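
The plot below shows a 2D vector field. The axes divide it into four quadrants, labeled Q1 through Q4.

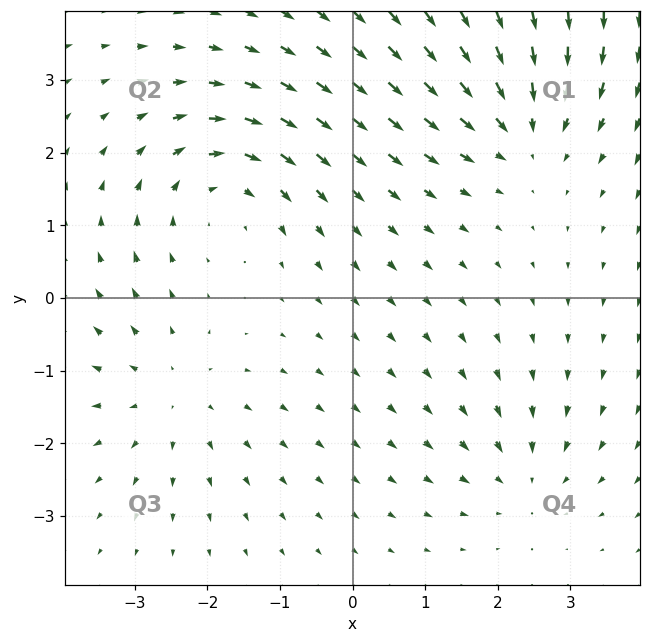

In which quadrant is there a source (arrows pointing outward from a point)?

The source sits at approximately (-2.5, -1.3), which lies in quadrant Q3. The divergence there is about +3, positive as expected for a source.

Q3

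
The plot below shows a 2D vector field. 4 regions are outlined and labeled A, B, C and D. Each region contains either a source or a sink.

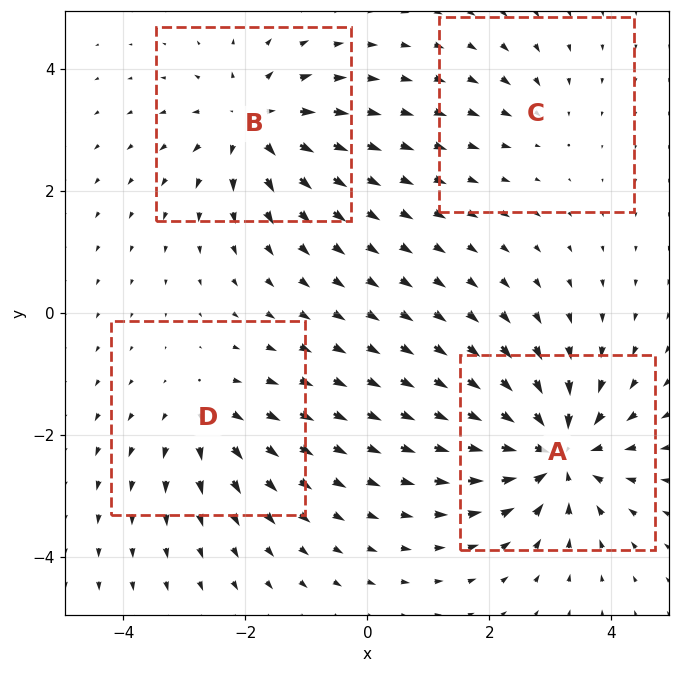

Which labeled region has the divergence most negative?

Divergence at each region's feature centre — A: about -8, B: about +6, C: about -2, D: about +4. Region A is most negative.

A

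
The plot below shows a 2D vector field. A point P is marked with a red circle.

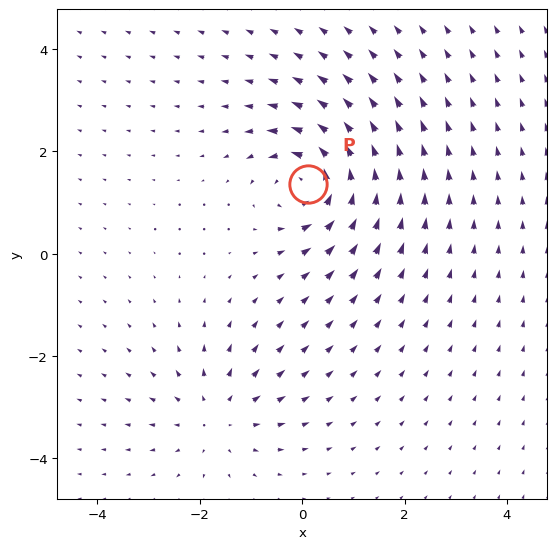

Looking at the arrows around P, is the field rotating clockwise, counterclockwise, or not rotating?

counterclockwise

Near P at (0.1, 1.4) the arrows circulate counterclockwise. The curl (z-component) there is about +6; positive curl means counterclockwise rotation.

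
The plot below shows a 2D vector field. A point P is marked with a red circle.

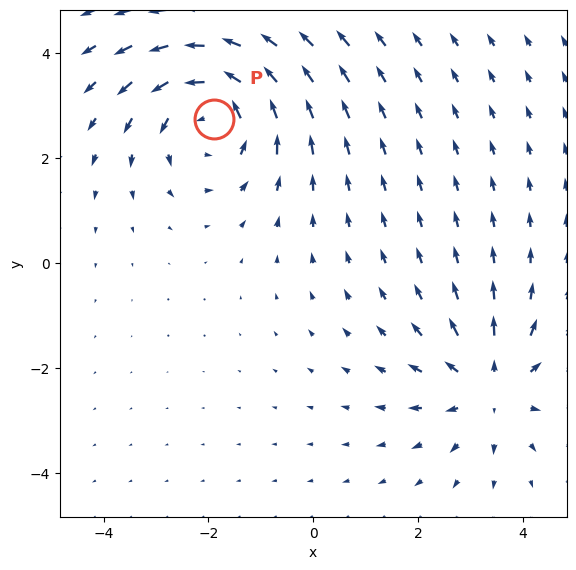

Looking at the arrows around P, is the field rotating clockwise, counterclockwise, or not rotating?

counterclockwise

Near P at (-1.9, 2.8) the arrows circulate counterclockwise. The curl (z-component) there is about +4; positive curl means counterclockwise rotation.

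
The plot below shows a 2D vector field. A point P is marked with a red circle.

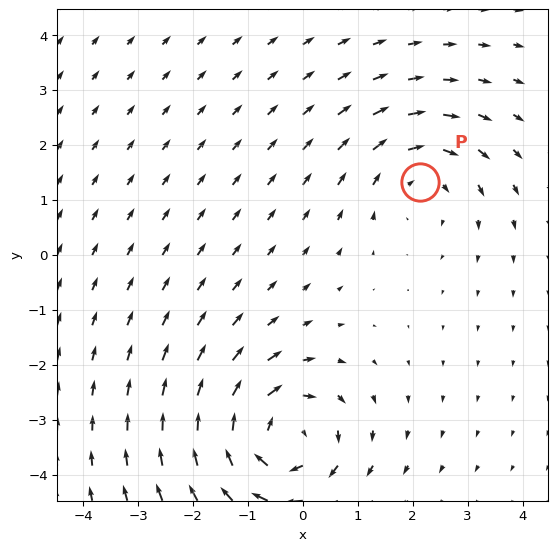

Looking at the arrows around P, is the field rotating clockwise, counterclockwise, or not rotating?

Near P at (2.1, 1.3) the arrows circulate clockwise. The curl (z-component) there is about -3; negative curl means clockwise rotation.

clockwise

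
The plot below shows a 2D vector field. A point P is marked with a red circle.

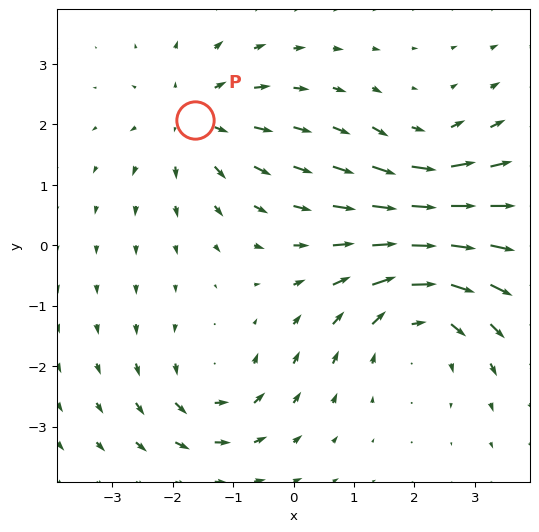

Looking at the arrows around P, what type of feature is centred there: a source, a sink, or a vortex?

source

At P (-1.6, 2.1) the arrows spread outward. Divergence about +3, curl ≈0 — positive divergence with near-zero curl is a source.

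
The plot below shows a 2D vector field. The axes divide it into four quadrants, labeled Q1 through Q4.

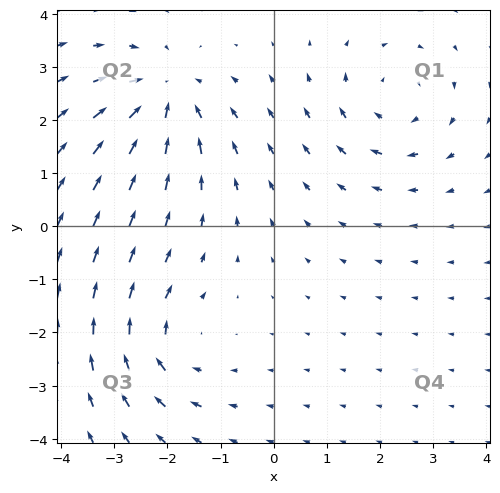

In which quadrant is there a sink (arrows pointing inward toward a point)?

The sink sits at approximately (-2.0, 2.4), which lies in quadrant Q2. The divergence there is about -4, negative as expected for a sink.

Q2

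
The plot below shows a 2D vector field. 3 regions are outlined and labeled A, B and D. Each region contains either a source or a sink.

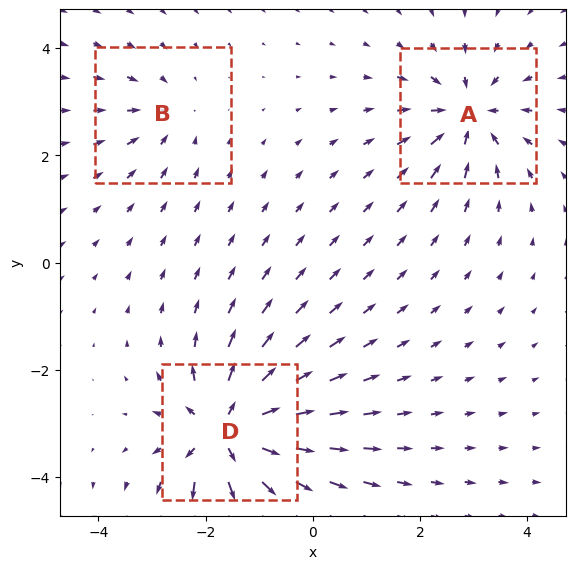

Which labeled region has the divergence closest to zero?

B

Divergence at each region's feature centre — A: about -4, B: about -2, D: about +6. Region B is closest to zero.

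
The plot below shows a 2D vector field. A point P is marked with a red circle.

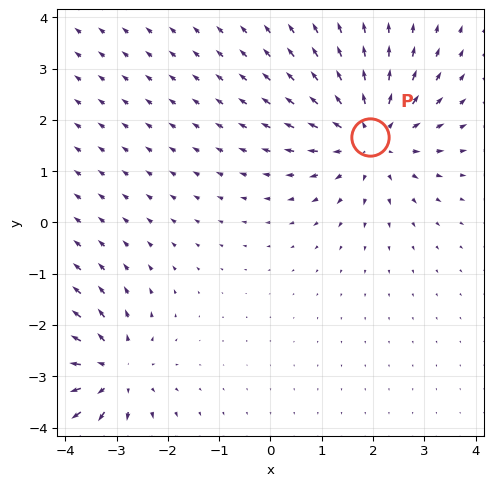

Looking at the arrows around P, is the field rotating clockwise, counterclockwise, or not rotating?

Near P at (1.9, 1.7) the arrows show no circulation. The curl there is ≈0.

not rotating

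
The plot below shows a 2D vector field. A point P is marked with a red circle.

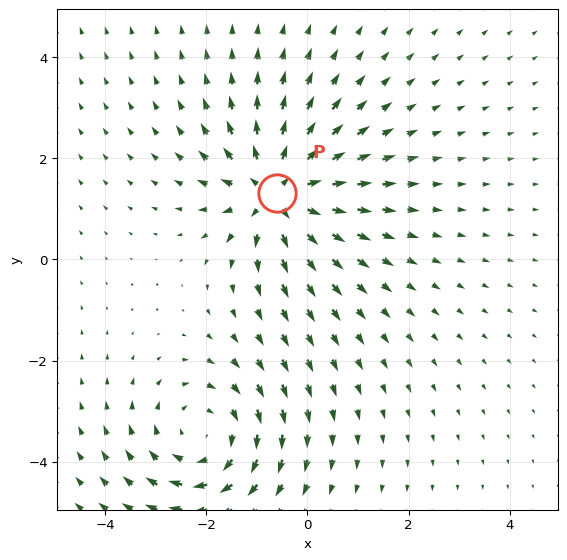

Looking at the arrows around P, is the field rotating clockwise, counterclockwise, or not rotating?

not rotating

Near P at (-0.6, 1.3) the arrows show no circulation. The curl there is ≈0.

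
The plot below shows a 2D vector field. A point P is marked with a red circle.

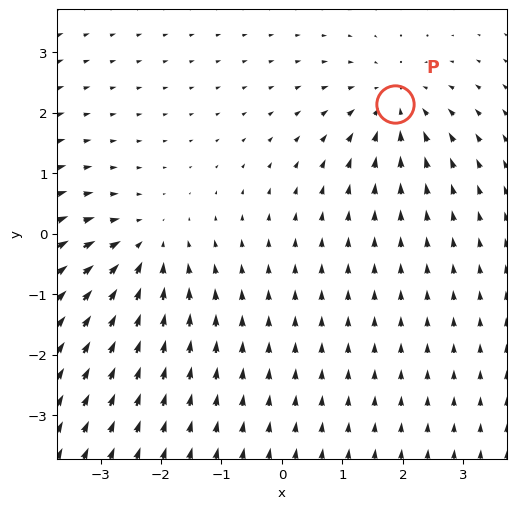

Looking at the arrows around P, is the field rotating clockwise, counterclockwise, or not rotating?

not rotating

Near P at (1.9, 2.1) the arrows show no circulation. The curl there is ≈0.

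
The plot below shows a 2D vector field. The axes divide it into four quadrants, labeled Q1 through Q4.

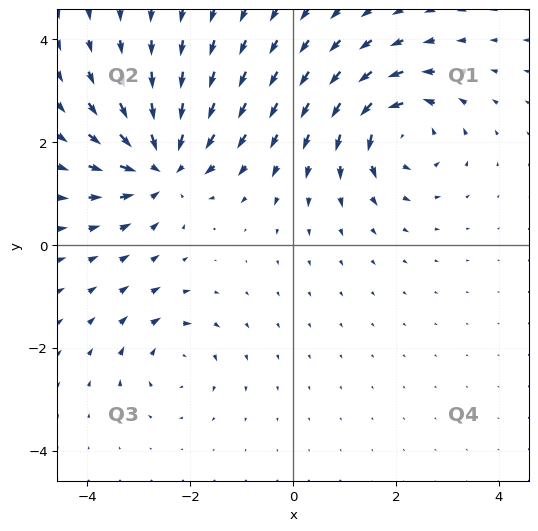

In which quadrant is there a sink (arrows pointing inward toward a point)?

Q2

The sink sits at approximately (-2.5, 1.6), which lies in quadrant Q2. The divergence there is about -6, negative as expected for a sink.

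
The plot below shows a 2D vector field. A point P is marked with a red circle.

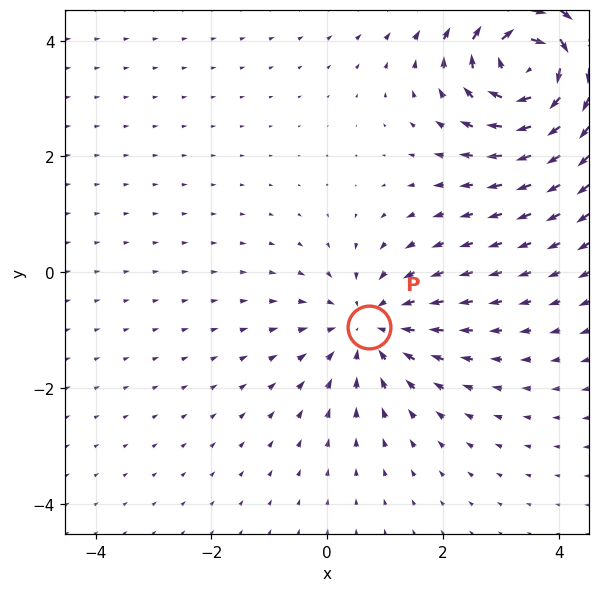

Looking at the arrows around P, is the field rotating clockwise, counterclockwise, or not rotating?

Near P at (0.7, -0.9) the arrows show no circulation. The curl there is ≈0.

not rotating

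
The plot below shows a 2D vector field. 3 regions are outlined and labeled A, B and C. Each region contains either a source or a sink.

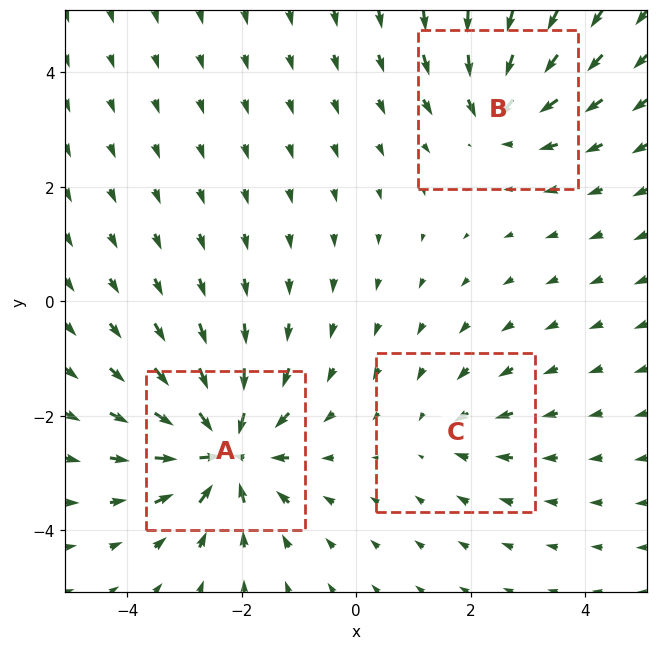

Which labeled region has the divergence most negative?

A

Divergence at each region's feature centre — A: about -7, B: about -4, C: about -2. Region A is most negative.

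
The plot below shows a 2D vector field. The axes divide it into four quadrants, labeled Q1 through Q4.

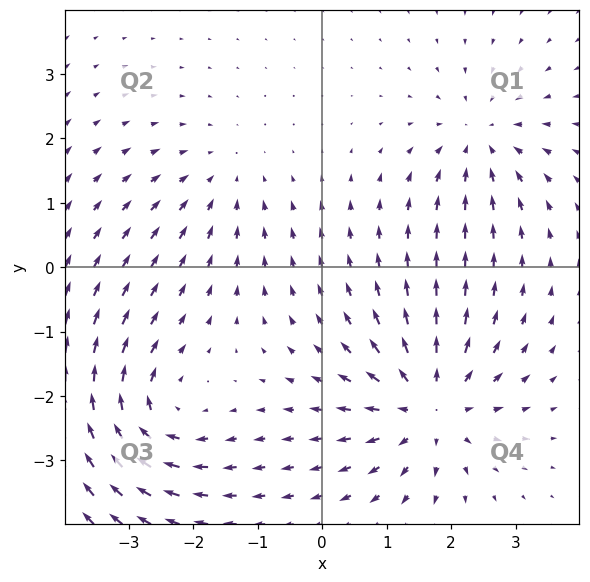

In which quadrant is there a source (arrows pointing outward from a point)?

The source sits at approximately (1.7, -2.2), which lies in quadrant Q4. The divergence there is about +5, positive as expected for a source.

Q4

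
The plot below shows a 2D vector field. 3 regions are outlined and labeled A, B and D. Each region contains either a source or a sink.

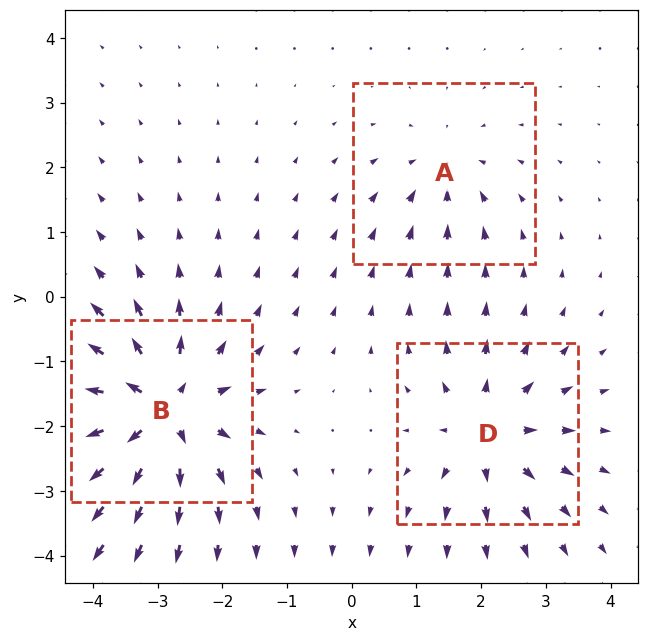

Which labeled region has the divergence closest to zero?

A

Divergence at each region's feature centre — A: about -2, B: about +6, D: about +4. Region A is closest to zero.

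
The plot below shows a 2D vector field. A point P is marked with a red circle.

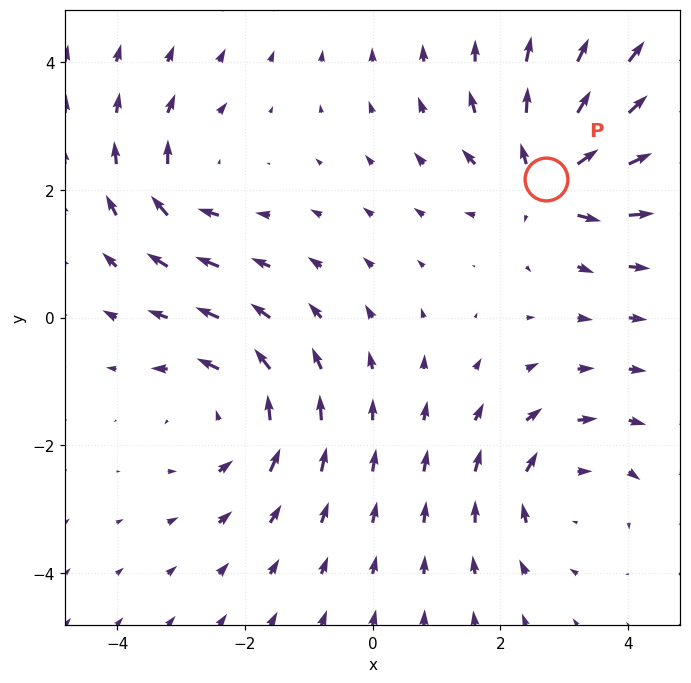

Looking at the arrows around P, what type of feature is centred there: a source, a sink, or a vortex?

source

At P (2.7, 2.2) the arrows spread outward. Divergence about +6, curl ≈0 — positive divergence with near-zero curl is a source.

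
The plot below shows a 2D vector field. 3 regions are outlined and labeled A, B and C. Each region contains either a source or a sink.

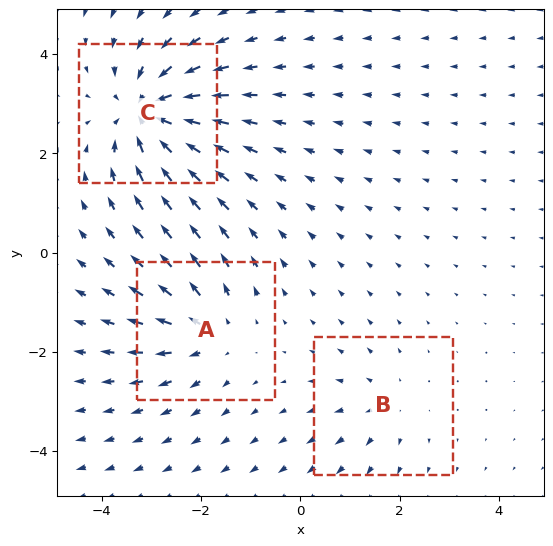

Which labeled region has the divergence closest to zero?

Divergence at each region's feature centre — A: about +4, B: about +2, C: about -6. Region B is closest to zero.

B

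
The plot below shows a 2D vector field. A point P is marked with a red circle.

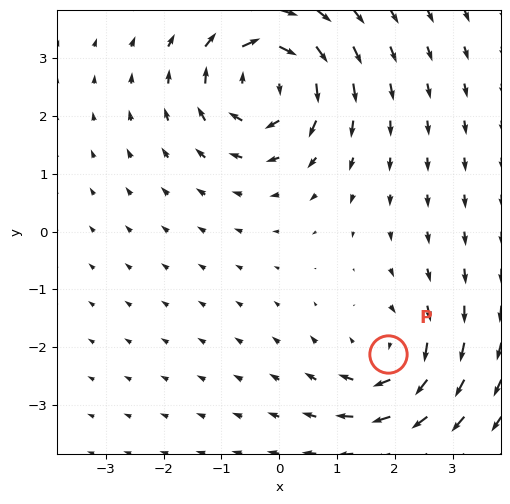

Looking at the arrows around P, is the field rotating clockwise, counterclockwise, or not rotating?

clockwise

Near P at (1.9, -2.1) the arrows circulate clockwise. The curl (z-component) there is about -4; negative curl means clockwise rotation.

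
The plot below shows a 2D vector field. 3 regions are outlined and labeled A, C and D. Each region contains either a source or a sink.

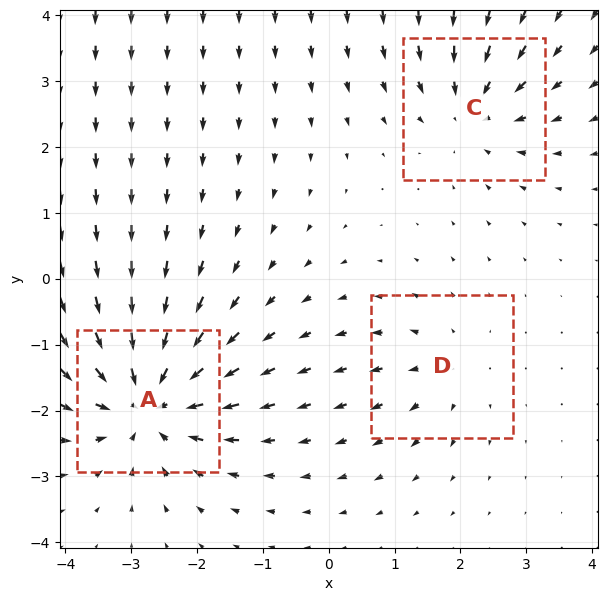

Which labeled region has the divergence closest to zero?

Divergence at each region's feature centre — A: about -6, C: about -3, D: about +2. Region D is closest to zero.

D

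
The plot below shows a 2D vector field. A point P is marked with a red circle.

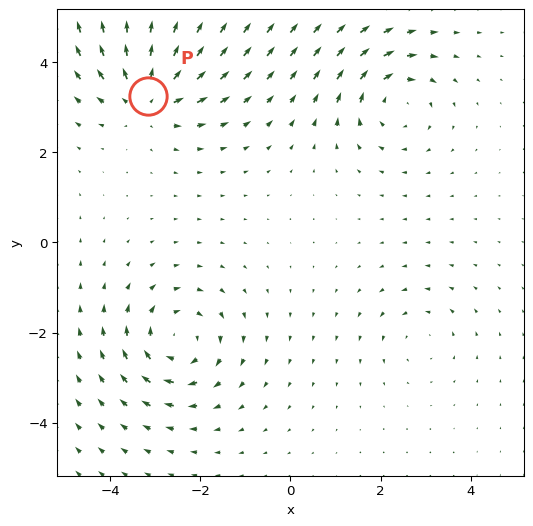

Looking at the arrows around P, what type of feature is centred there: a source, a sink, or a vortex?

At P (-3.2, 3.2) the arrows spread outward. Divergence about +5, curl ≈0 — positive divergence with near-zero curl is a source.

source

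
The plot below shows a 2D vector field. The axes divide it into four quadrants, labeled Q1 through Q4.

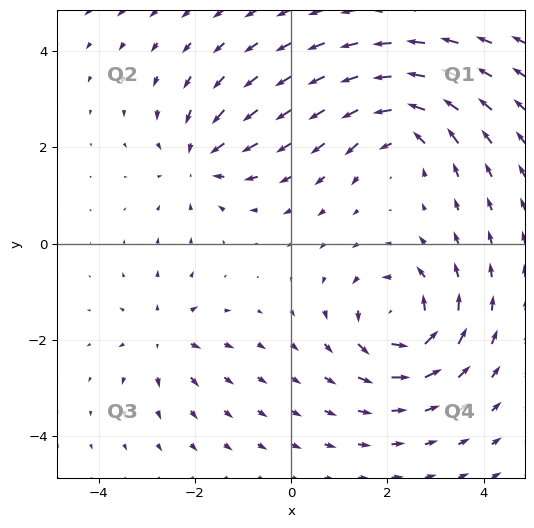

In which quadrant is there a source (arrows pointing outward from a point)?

The source sits at approximately (-2.6, -1.9), which lies in quadrant Q3. The divergence there is about +4, positive as expected for a source.

Q3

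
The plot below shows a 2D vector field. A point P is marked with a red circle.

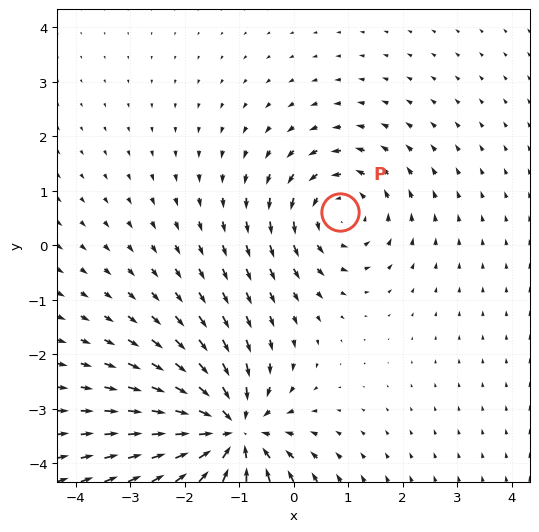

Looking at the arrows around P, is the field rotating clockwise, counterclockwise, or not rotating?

Near P at (0.8, 0.6) the arrows circulate counterclockwise. The curl (z-component) there is about +3; positive curl means counterclockwise rotation.

counterclockwise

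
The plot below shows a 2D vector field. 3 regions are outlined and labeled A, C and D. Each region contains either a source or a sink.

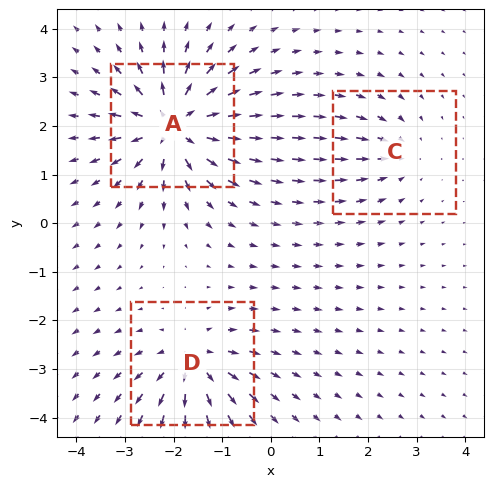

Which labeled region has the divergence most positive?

Divergence at each region's feature centre — A: about +6, C: about -3, D: about +4. Region A is most positive.

A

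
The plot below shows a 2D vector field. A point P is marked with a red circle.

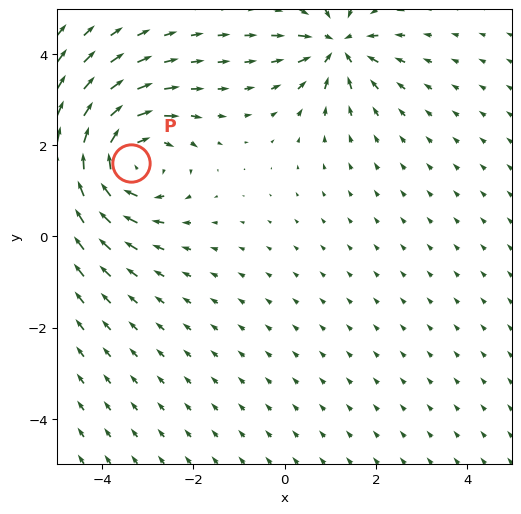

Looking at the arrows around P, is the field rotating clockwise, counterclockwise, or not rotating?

clockwise

Near P at (-3.4, 1.6) the arrows circulate clockwise. The curl (z-component) there is about -4; negative curl means clockwise rotation.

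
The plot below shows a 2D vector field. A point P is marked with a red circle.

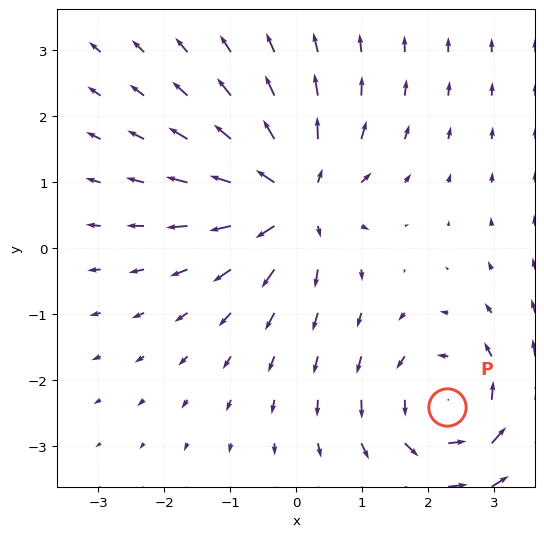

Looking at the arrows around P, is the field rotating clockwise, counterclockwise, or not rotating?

Near P at (2.3, -2.4) the arrows circulate counterclockwise. The curl (z-component) there is about +4; positive curl means counterclockwise rotation.

counterclockwise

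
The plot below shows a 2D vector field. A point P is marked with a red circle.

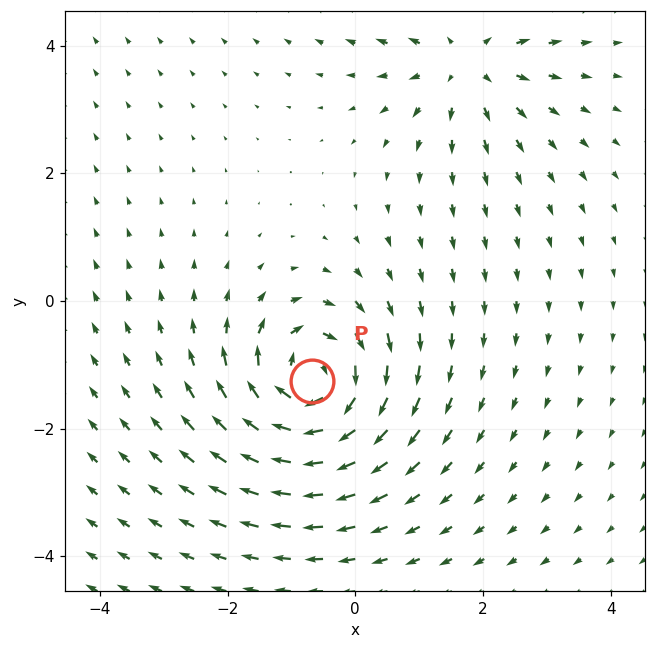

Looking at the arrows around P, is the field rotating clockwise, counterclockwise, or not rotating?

clockwise

Near P at (-0.7, -1.2) the arrows circulate clockwise. The curl (z-component) there is about -6; negative curl means clockwise rotation.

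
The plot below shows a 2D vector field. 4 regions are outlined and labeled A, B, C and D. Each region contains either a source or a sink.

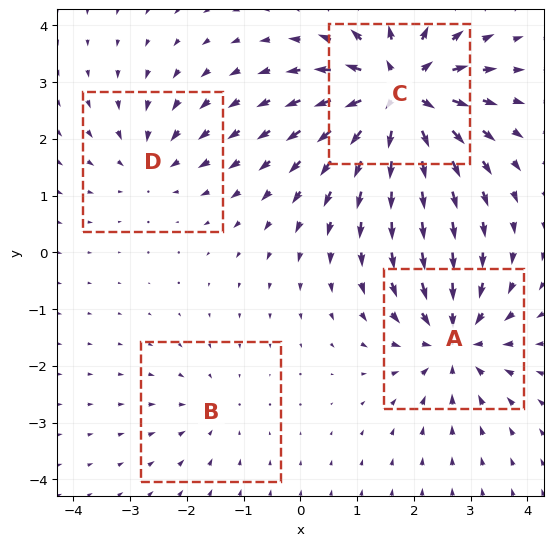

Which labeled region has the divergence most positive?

C

Divergence at each region's feature centre — A: about -6, B: about -2, C: about +9, D: about -3. Region C is most positive.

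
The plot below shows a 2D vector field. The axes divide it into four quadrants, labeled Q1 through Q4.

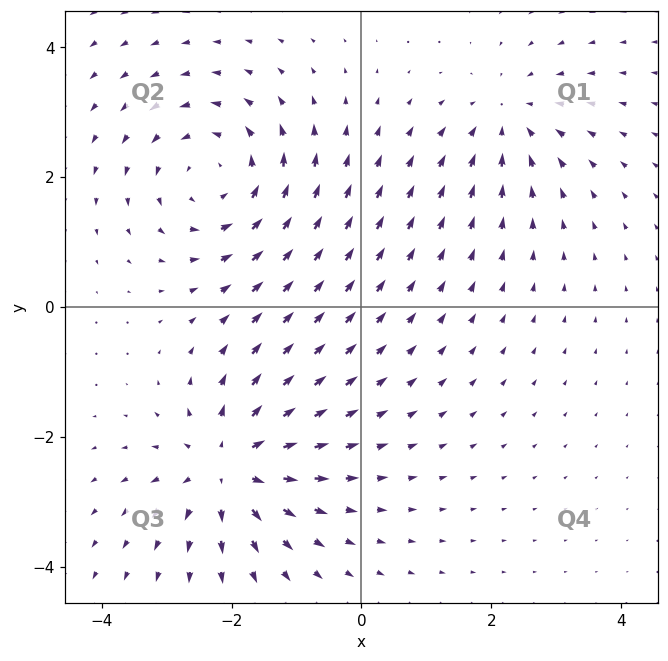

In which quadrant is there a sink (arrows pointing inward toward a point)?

The sink sits at approximately (2.3, 2.9), which lies in quadrant Q1. The divergence there is about -3, negative as expected for a sink.

Q1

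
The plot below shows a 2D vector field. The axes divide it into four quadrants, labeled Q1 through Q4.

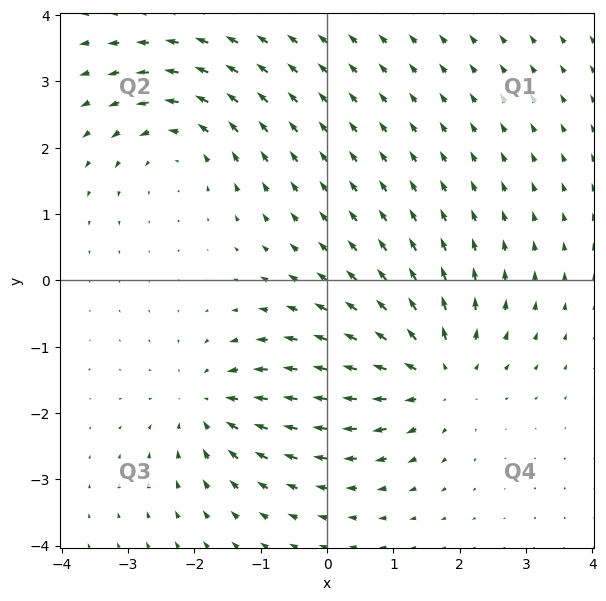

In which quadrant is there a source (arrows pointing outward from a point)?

Q4

The source sits at approximately (1.6, -1.4), which lies in quadrant Q4. The divergence there is about +4, positive as expected for a source.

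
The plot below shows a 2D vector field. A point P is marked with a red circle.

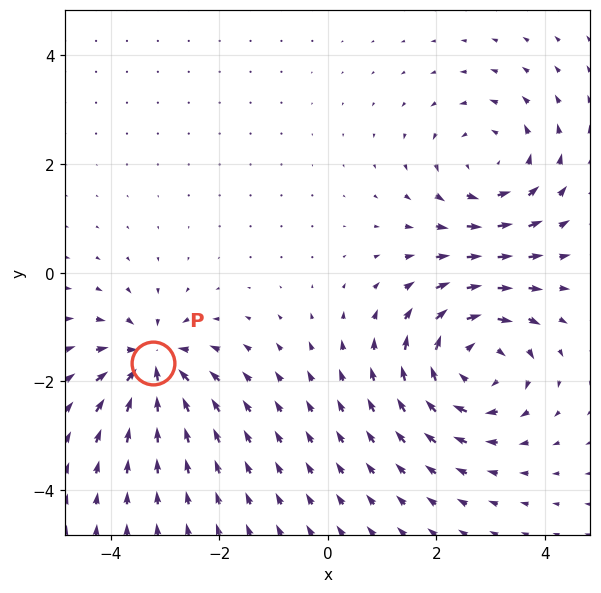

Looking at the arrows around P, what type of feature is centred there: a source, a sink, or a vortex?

At P (-3.2, -1.7) the arrows converge inward. Divergence about -5, curl ≈0 — negative divergence with near-zero curl is a sink.

sink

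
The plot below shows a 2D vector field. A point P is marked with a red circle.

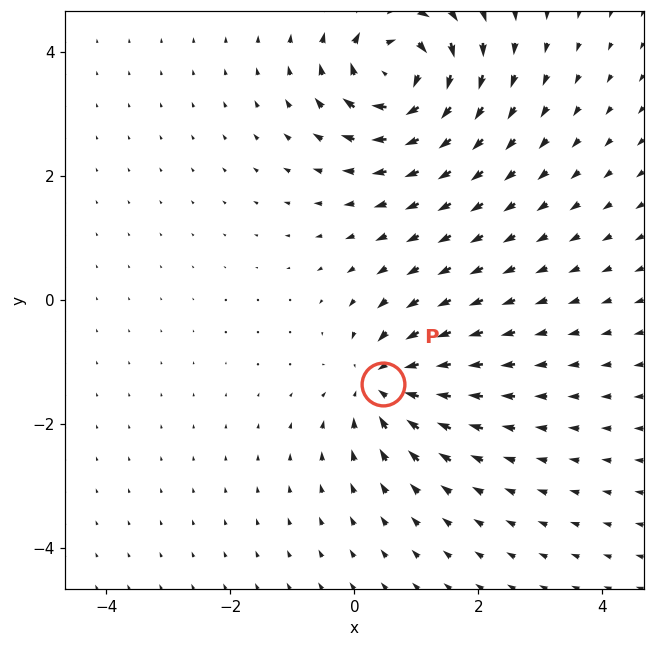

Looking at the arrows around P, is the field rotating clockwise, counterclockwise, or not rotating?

not rotating

Near P at (0.5, -1.3) the arrows show no circulation. The curl there is ≈0.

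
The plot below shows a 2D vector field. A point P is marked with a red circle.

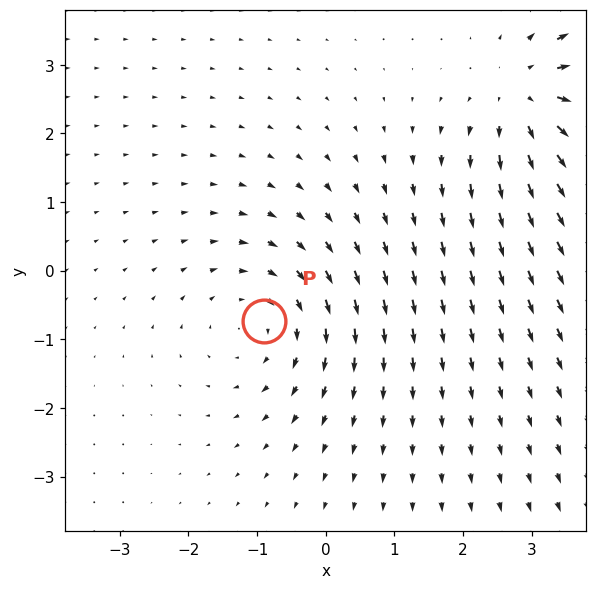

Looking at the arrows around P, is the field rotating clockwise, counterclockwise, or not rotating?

clockwise

Near P at (-0.9, -0.7) the arrows circulate clockwise. The curl (z-component) there is about -3; negative curl means clockwise rotation.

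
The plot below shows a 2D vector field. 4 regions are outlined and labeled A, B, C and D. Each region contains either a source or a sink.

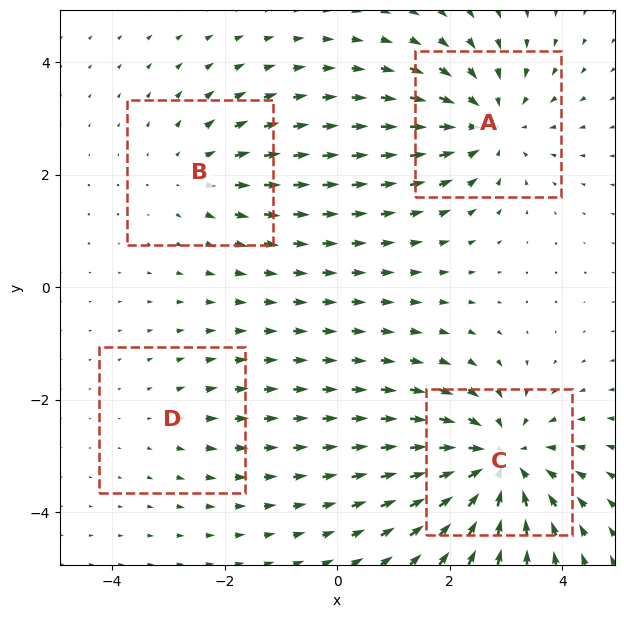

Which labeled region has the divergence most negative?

C

Divergence at each region's feature centre — A: about -5, B: about +3, C: about -6, D: about +2. Region C is most negative.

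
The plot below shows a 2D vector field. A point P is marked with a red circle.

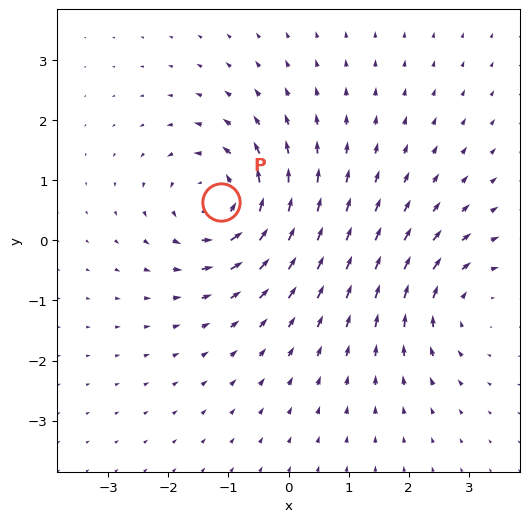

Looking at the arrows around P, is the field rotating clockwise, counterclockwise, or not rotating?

counterclockwise

Near P at (-1.1, 0.6) the arrows circulate counterclockwise. The curl (z-component) there is about +5; positive curl means counterclockwise rotation.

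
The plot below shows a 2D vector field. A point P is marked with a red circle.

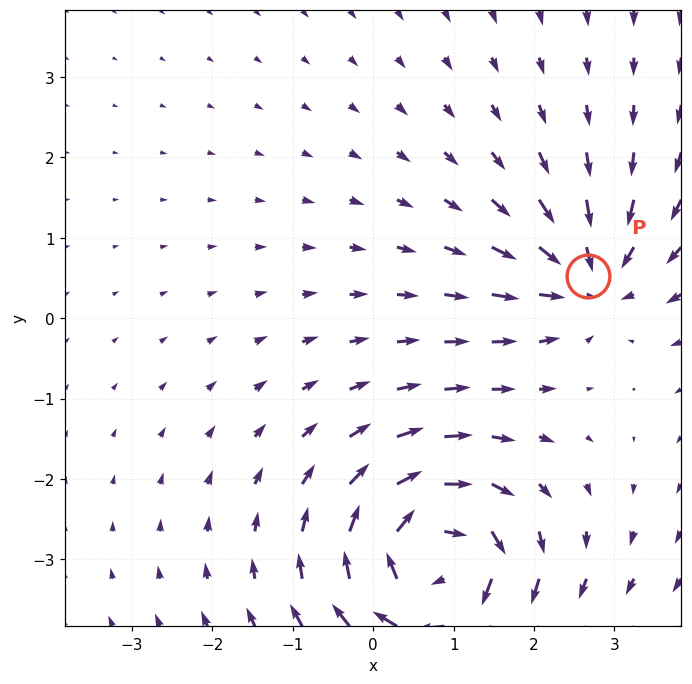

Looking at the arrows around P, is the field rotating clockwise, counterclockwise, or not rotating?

not rotating

Near P at (2.7, 0.5) the arrows show no circulation. The curl there is ≈0.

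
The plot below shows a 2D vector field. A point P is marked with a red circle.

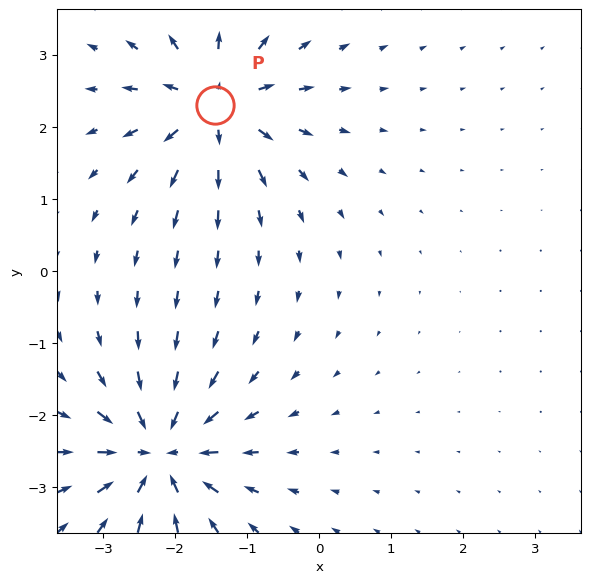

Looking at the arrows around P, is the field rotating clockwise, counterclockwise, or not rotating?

Near P at (-1.4, 2.3) the arrows show no circulation. The curl there is ≈0.

not rotating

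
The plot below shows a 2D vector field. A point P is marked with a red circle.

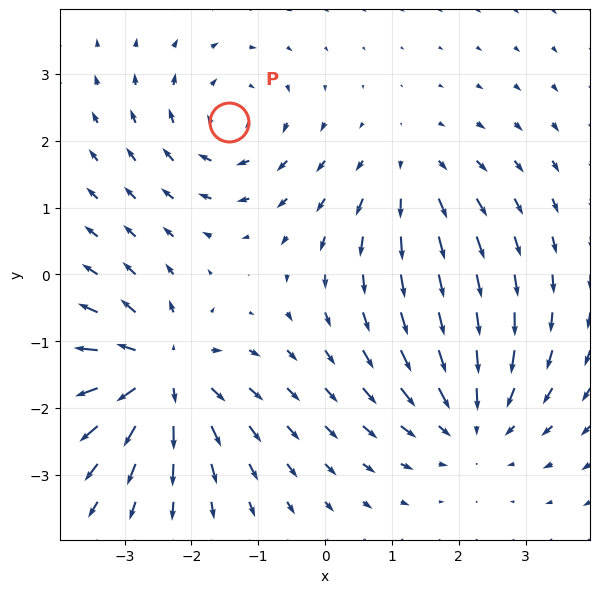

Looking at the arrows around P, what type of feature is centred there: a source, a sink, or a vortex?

vortex

At P (-1.4, 2.3) the arrows circulate clockwise. Divergence ≈0, curl about -4 — near-zero divergence with nonzero curl is a vortex.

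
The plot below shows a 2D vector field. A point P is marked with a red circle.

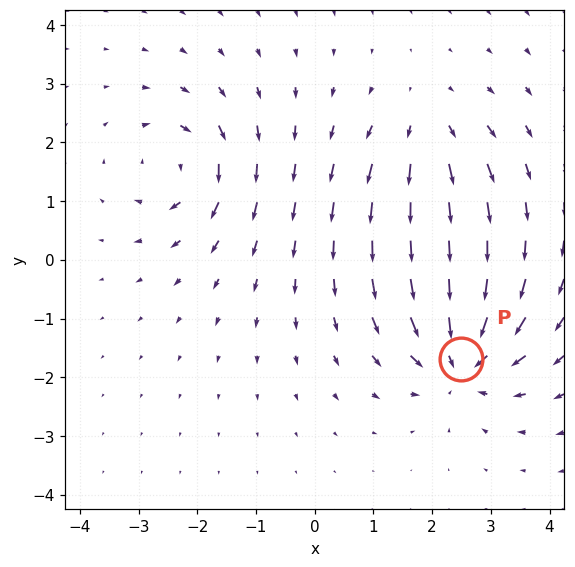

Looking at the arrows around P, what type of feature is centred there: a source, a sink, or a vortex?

At P (2.5, -1.7) the arrows converge inward. Divergence about -5, curl ≈0 — negative divergence with near-zero curl is a sink.

sink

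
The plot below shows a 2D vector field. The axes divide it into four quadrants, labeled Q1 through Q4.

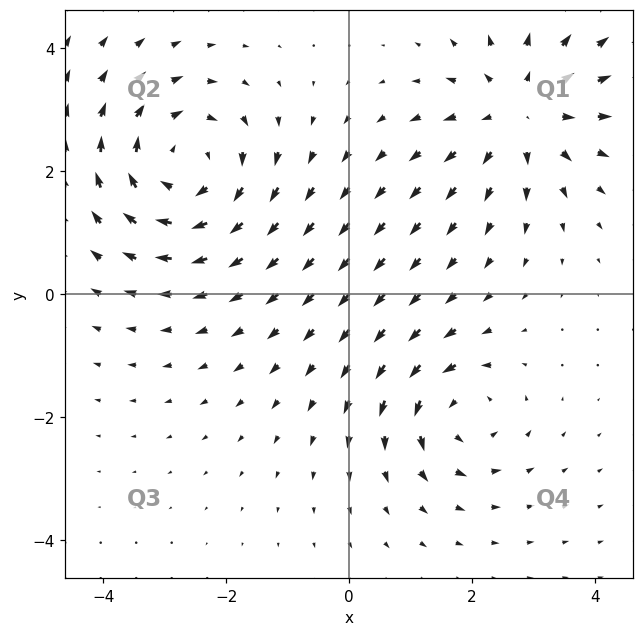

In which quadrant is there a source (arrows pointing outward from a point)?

Q1

The source sits at approximately (2.8, 3.0), which lies in quadrant Q1. The divergence there is about +4, positive as expected for a source.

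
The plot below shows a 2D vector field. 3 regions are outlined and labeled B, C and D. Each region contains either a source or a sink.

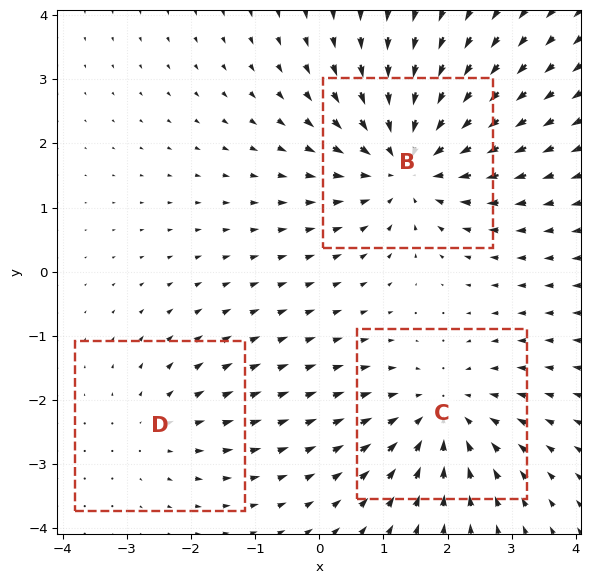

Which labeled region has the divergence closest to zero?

D

Divergence at each region's feature centre — B: about -4, C: about -3, D: about +2. Region D is closest to zero.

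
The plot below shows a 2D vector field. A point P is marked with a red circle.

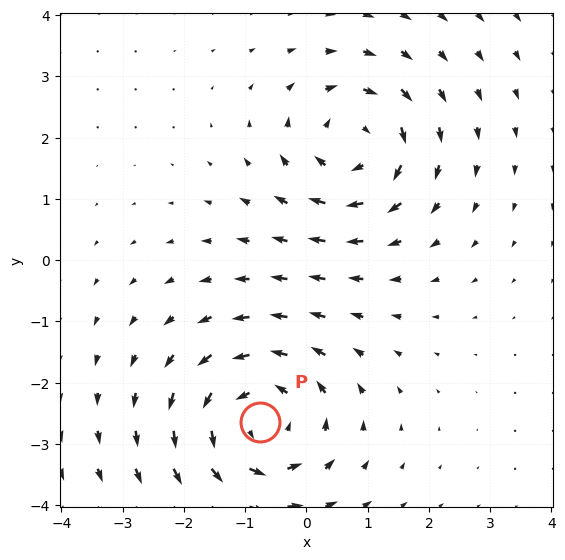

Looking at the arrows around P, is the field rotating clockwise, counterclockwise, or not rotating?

Near P at (-0.8, -2.6) the arrows circulate counterclockwise. The curl (z-component) there is about +3; positive curl means counterclockwise rotation.

counterclockwise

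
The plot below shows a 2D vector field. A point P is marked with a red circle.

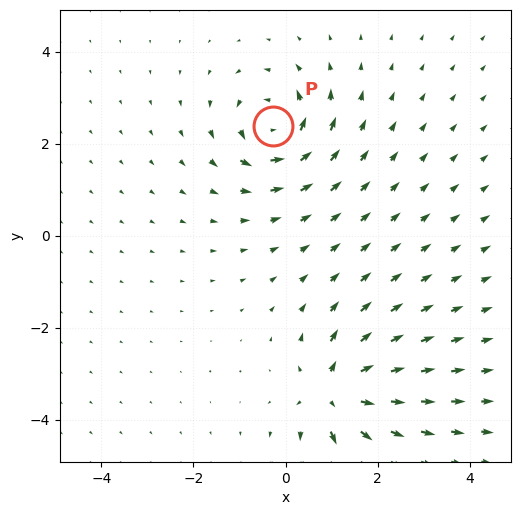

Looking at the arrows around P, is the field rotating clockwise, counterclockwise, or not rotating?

Near P at (-0.3, 2.4) the arrows circulate counterclockwise. The curl (z-component) there is about +6; positive curl means counterclockwise rotation.

counterclockwise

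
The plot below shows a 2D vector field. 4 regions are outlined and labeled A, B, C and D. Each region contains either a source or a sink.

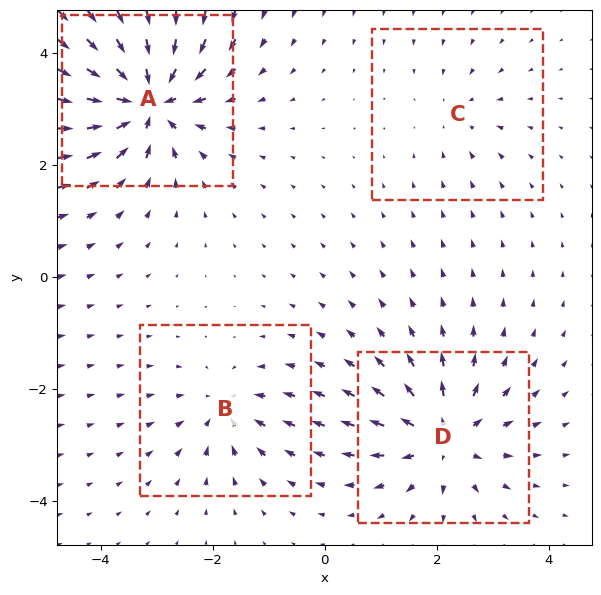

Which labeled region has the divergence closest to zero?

Divergence at each region's feature centre — A: about -9, B: about -4, C: about -3, D: about +6. Region C is closest to zero.

C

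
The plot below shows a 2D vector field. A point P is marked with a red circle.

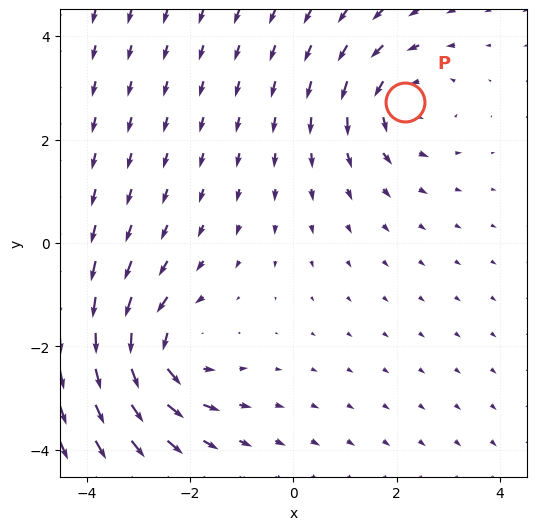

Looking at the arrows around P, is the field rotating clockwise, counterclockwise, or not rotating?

counterclockwise

Near P at (2.2, 2.7) the arrows circulate counterclockwise. The curl (z-component) there is about +3; positive curl means counterclockwise rotation.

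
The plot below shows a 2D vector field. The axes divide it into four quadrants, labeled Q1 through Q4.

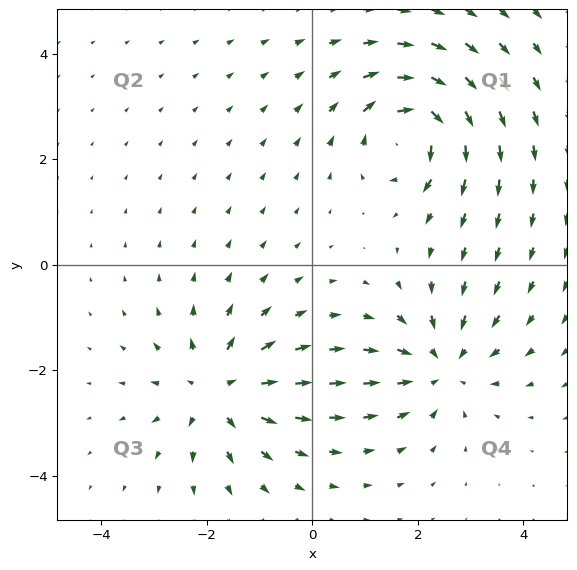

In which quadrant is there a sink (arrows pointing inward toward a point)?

Q4

The sink sits at approximately (2.5, -1.9), which lies in quadrant Q4. The divergence there is about -4, negative as expected for a sink.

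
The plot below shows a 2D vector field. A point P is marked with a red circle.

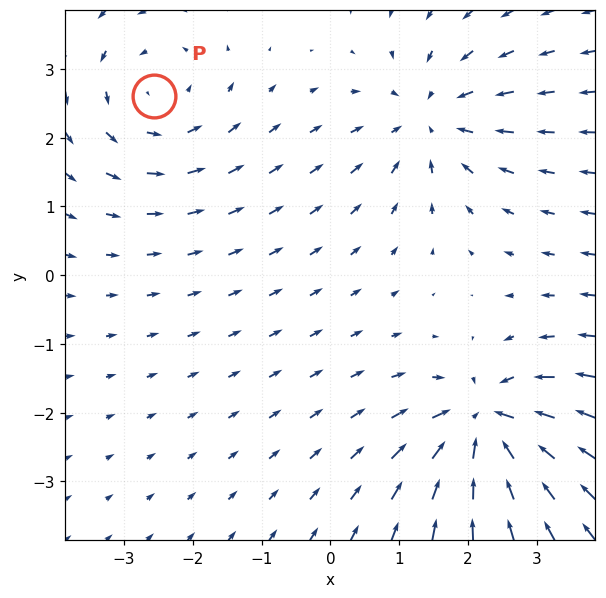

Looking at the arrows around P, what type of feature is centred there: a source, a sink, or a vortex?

At P (-2.6, 2.6) the arrows circulate counterclockwise. Divergence ≈0, curl about +3 — near-zero divergence with nonzero curl is a vortex.

vortex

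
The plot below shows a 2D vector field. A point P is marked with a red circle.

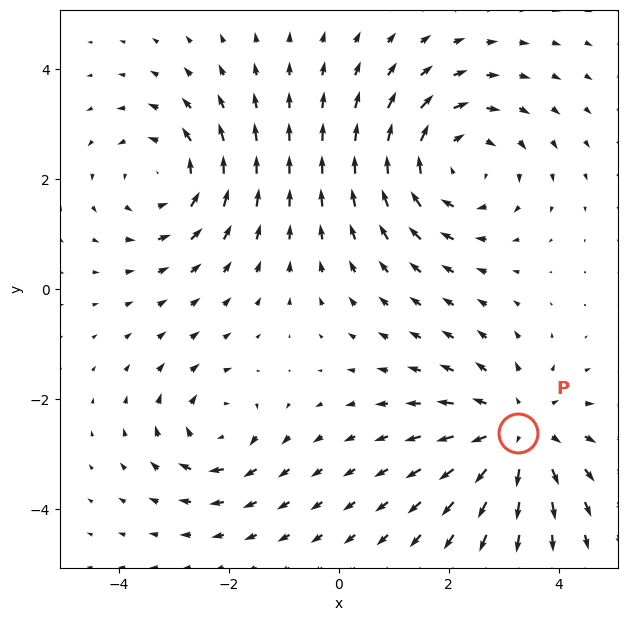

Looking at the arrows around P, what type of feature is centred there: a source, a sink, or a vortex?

source

At P (3.3, -2.6) the arrows spread outward. Divergence about +4, curl ≈0 — positive divergence with near-zero curl is a source.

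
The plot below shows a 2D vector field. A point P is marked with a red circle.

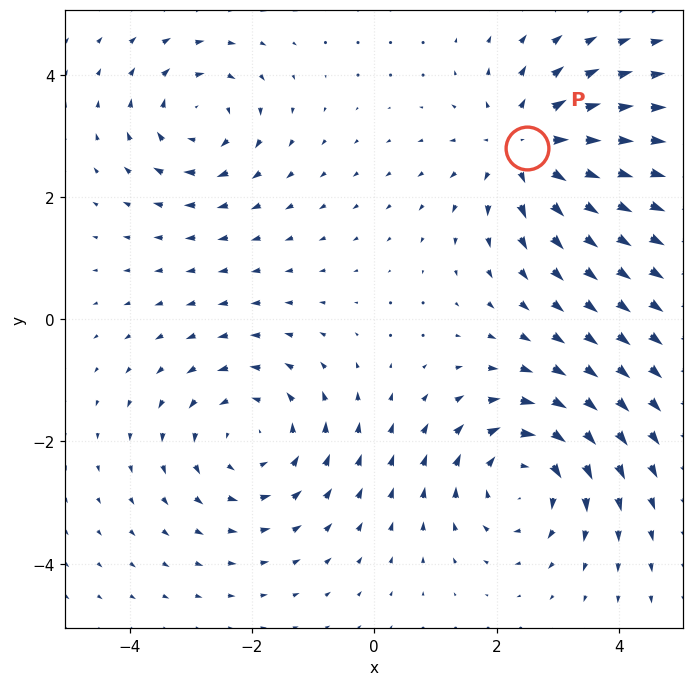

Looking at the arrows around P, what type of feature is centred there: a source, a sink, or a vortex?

source

At P (2.5, 2.8) the arrows spread outward. Divergence about +5, curl ≈0 — positive divergence with near-zero curl is a source.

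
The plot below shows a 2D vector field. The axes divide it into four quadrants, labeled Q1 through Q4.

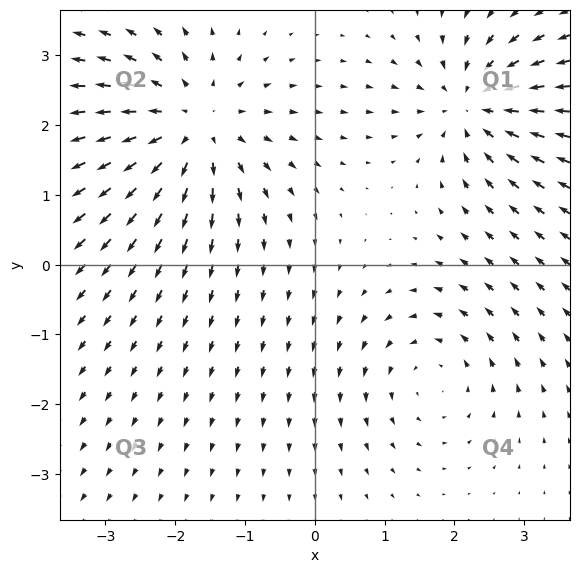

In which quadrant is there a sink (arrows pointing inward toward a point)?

The sink sits at approximately (2.3, 2.3), which lies in quadrant Q1. The divergence there is about -5, negative as expected for a sink.

Q1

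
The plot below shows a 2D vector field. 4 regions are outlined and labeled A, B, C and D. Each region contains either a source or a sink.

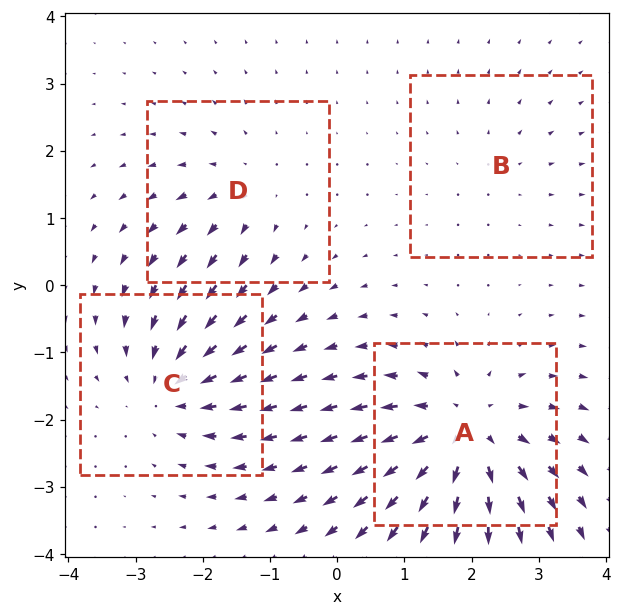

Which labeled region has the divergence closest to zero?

Divergence at each region's feature centre — A: about +6, B: about +2, C: about -5, D: about +3. Region B is closest to zero.

B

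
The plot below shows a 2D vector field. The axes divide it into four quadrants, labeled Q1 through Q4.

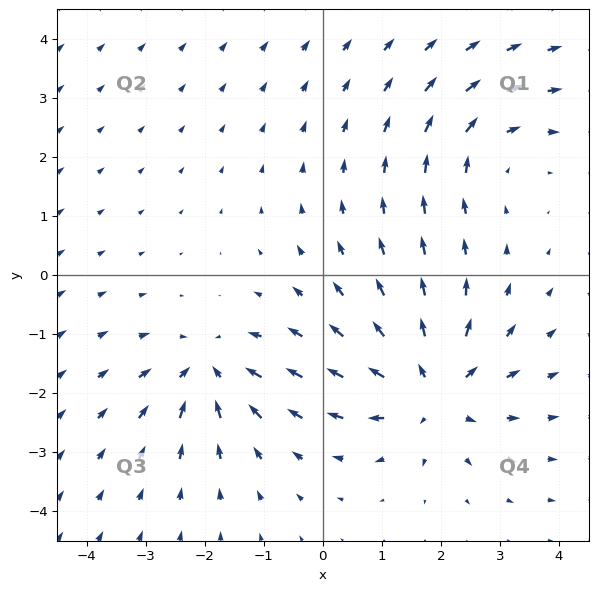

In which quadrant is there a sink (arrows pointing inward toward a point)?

Q3

The sink sits at approximately (-1.9, -1.6), which lies in quadrant Q3. The divergence there is about -4, negative as expected for a sink.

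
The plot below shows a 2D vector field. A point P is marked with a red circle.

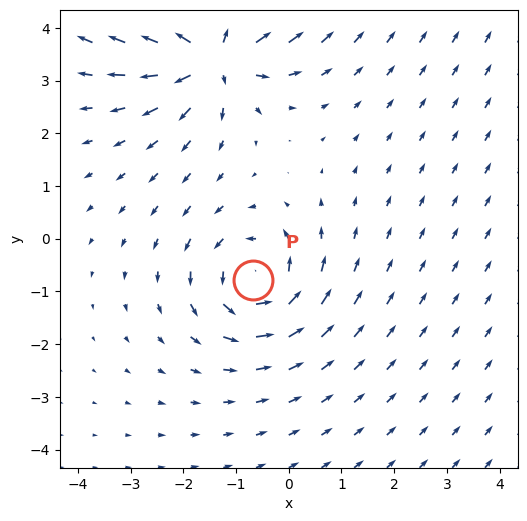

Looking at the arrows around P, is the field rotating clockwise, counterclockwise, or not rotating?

counterclockwise

Near P at (-0.7, -0.8) the arrows circulate counterclockwise. The curl (z-component) there is about +4; positive curl means counterclockwise rotation.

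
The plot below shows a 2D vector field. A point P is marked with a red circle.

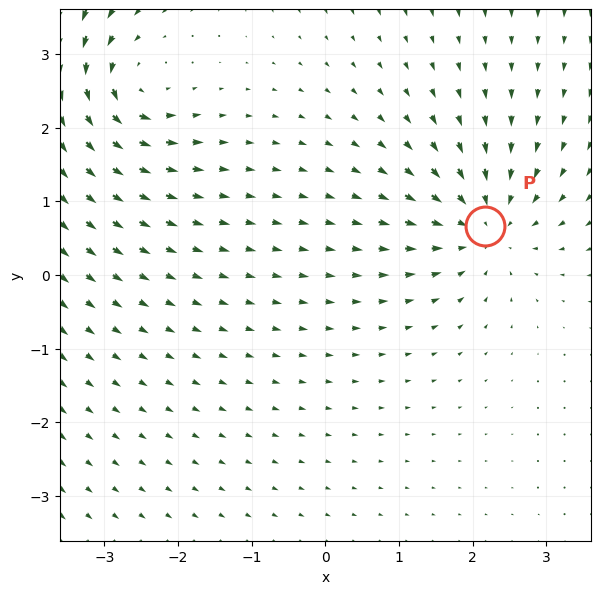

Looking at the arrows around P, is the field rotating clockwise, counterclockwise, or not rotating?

Near P at (2.2, 0.7) the arrows show no circulation. The curl there is ≈0.

not rotating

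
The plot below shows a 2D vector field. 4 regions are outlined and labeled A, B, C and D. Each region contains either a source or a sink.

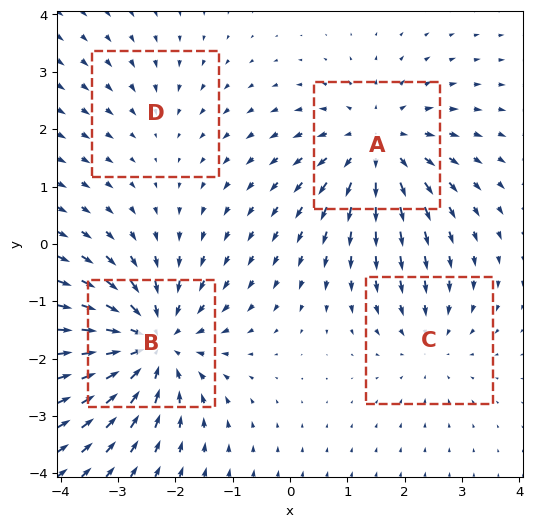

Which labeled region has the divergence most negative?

B

Divergence at each region's feature centre — A: about +5, B: about -6, C: about -3, D: about -2. Region B is most negative.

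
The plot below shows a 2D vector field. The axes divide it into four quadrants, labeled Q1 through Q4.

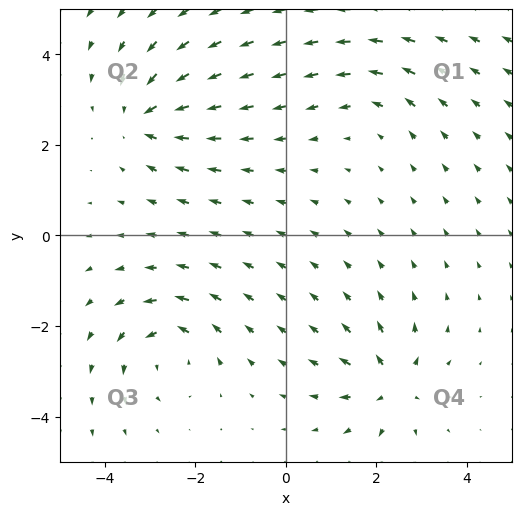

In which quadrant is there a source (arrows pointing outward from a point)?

The source sits at approximately (2.3, -3.3), which lies in quadrant Q4. The divergence there is about +5, positive as expected for a source.

Q4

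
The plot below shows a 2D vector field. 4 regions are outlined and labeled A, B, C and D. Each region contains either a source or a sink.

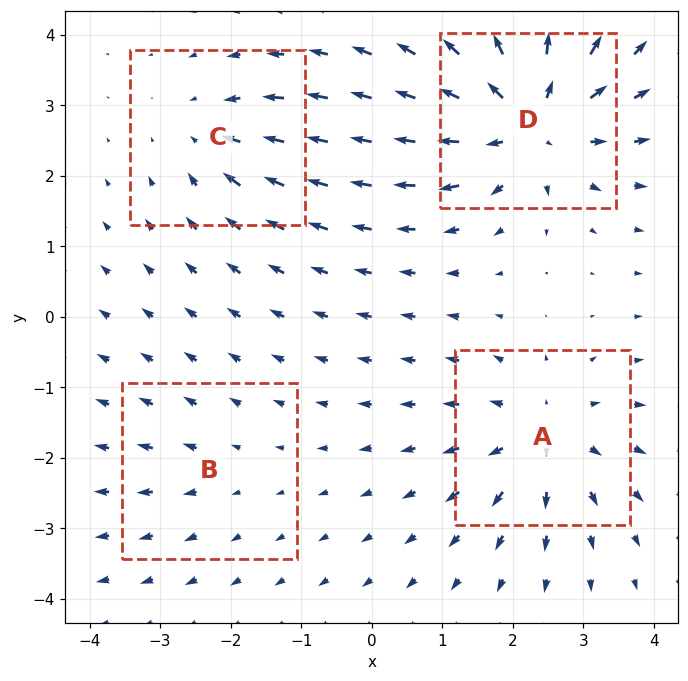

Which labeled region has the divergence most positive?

Divergence at each region's feature centre — A: about +5, B: about +2, C: about -4, D: about +7. Region D is most positive.

D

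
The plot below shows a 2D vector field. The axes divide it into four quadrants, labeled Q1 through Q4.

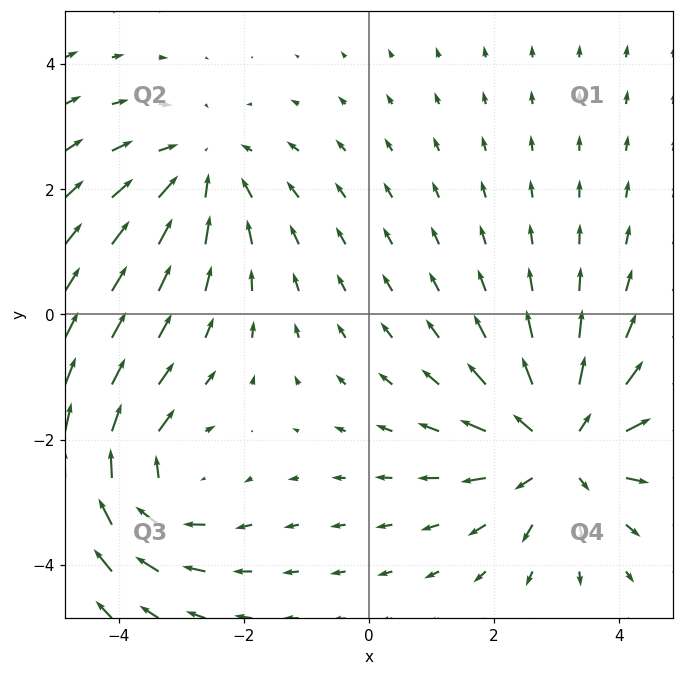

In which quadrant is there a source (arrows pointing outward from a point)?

Q4

The source sits at approximately (3.1, -2.1), which lies in quadrant Q4. The divergence there is about +4, positive as expected for a source.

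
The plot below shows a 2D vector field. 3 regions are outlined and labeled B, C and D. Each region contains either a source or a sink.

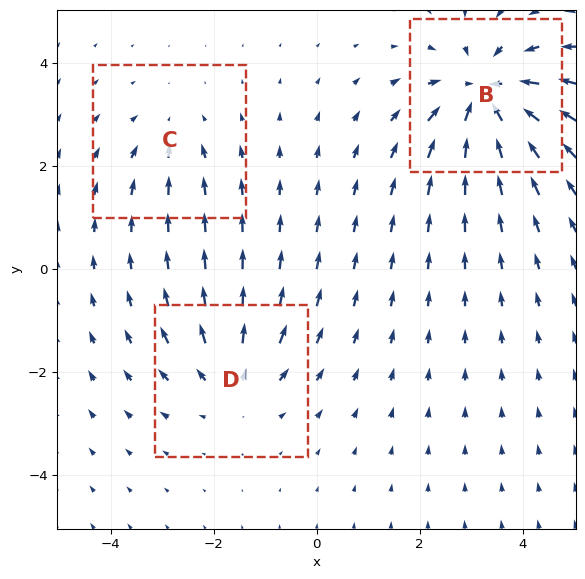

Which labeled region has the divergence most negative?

Divergence at each region's feature centre — B: about -5, C: about -2, D: about +3. Region B is most negative.

B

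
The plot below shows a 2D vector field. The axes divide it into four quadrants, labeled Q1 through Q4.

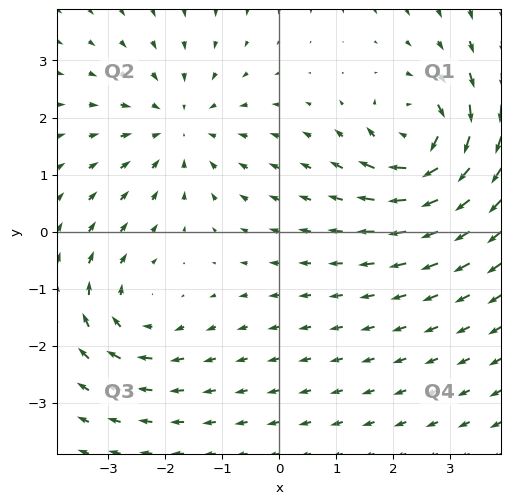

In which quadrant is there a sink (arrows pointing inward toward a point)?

Q2

The sink sits at approximately (-1.7, 1.8), which lies in quadrant Q2. The divergence there is about -3, negative as expected for a sink.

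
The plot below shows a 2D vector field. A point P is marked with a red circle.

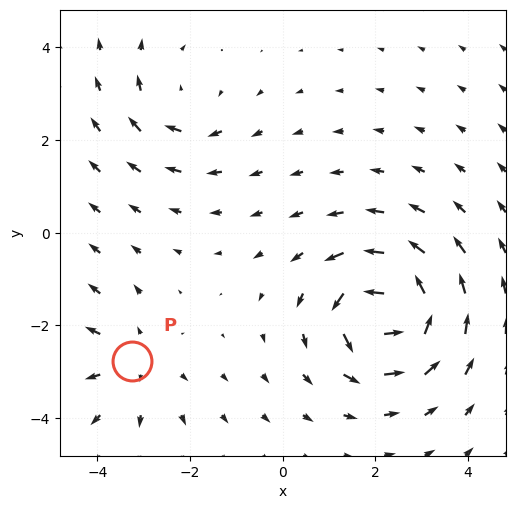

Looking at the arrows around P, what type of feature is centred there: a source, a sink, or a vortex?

source

At P (-3.3, -2.8) the arrows spread outward. Divergence about +3, curl ≈0 — positive divergence with near-zero curl is a source.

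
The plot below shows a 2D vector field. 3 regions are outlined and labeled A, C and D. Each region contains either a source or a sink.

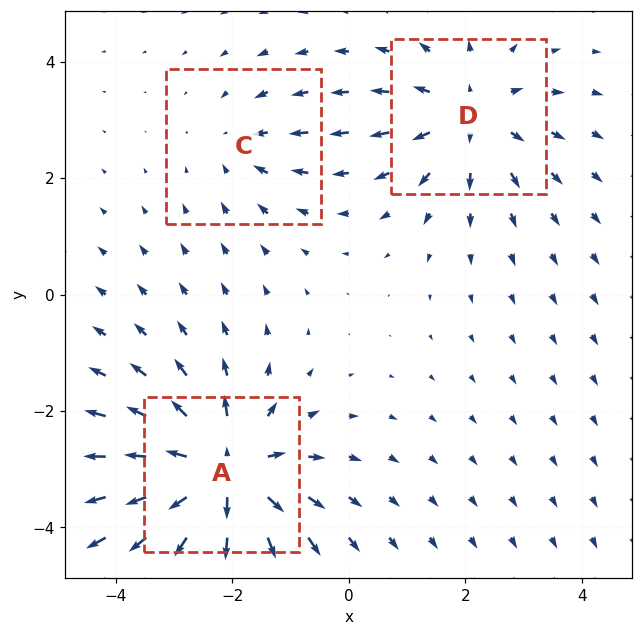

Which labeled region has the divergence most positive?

Divergence at each region's feature centre — A: about +5, C: about -2, D: about +3. Region A is most positive.

A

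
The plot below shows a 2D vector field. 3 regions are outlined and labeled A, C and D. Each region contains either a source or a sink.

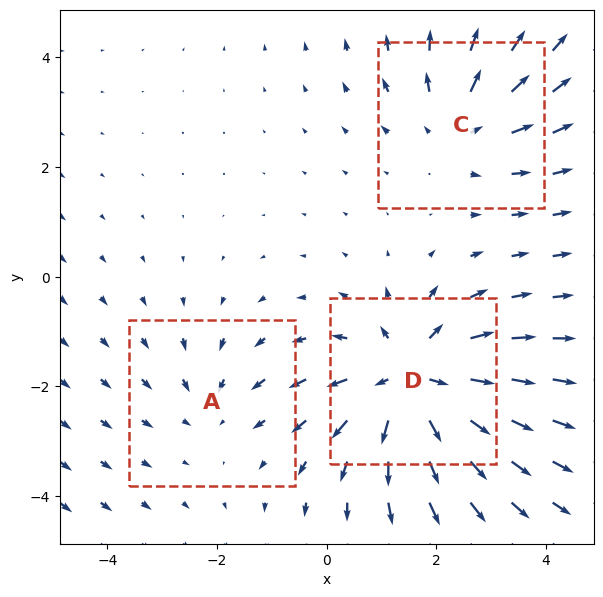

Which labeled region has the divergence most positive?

D

Divergence at each region's feature centre — A: about -2, C: about +3, D: about +5. Region D is most positive.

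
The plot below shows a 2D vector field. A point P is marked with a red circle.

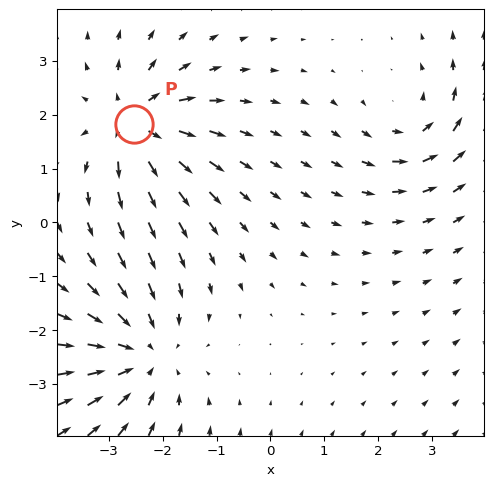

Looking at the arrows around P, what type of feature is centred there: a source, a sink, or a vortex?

source

At P (-2.5, 1.8) the arrows spread outward. Divergence about +4, curl ≈0 — positive divergence with near-zero curl is a source.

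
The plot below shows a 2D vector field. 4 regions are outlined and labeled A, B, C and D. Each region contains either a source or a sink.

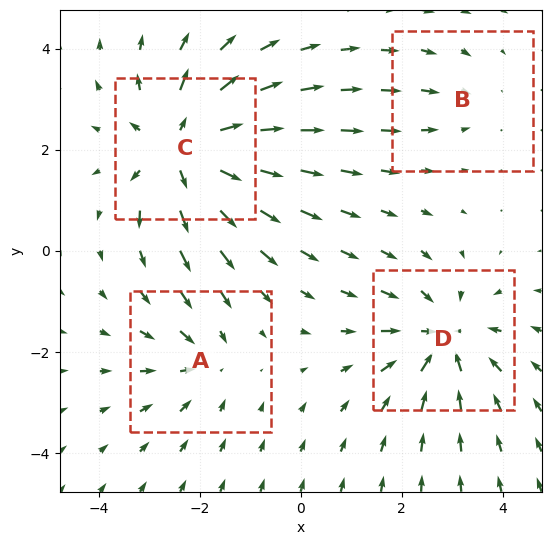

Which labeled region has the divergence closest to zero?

B

Divergence at each region's feature centre — A: about -3, B: about -2, C: about +6, D: about -5. Region B is closest to zero.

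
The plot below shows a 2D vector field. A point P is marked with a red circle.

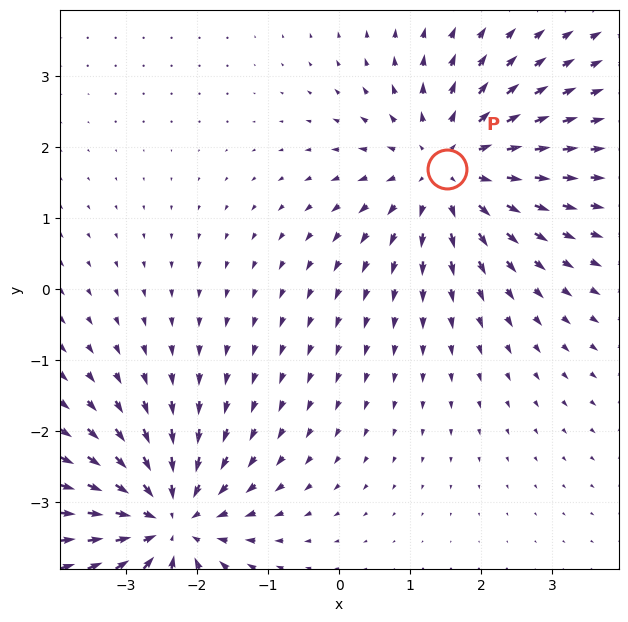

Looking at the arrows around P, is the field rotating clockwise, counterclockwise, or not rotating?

Near P at (1.5, 1.7) the arrows show no circulation. The curl there is ≈0.

not rotating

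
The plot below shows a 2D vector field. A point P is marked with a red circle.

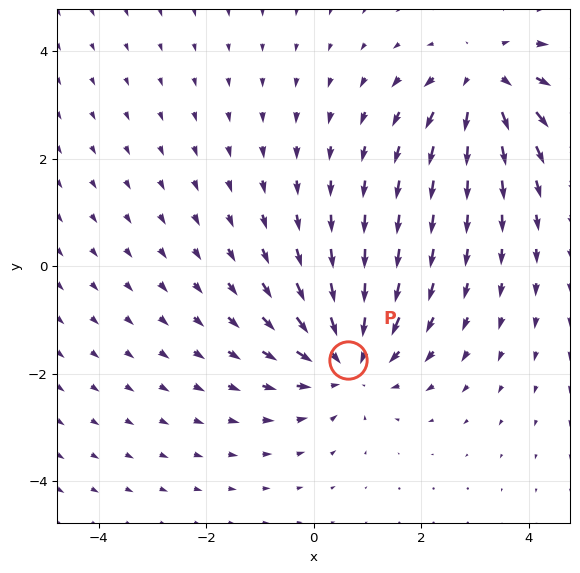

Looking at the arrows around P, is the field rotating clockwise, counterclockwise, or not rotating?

not rotating

Near P at (0.6, -1.7) the arrows show no circulation. The curl there is ≈0.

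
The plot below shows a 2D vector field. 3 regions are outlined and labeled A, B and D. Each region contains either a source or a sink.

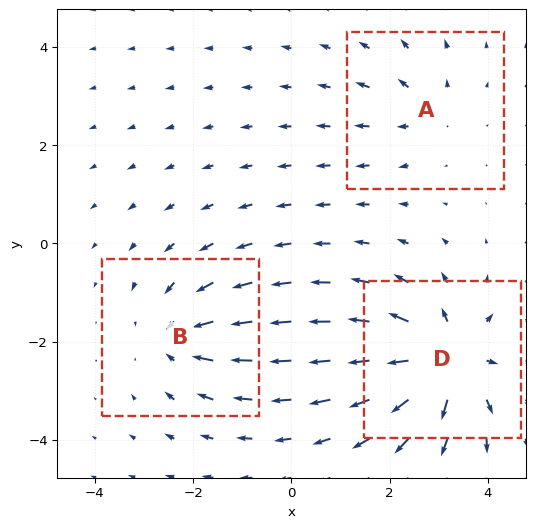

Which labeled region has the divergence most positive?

D

Divergence at each region's feature centre — A: about +2, B: about -3, D: about +5. Region D is most positive.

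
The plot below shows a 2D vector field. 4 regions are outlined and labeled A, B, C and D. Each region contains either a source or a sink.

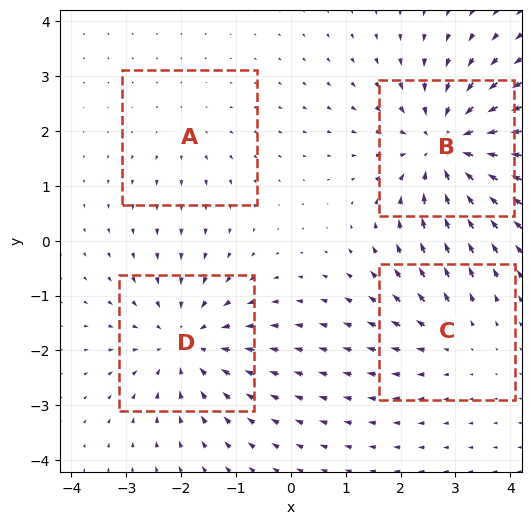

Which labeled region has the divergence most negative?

Divergence at each region's feature centre — A: about +2, B: about -6, C: about +3, D: about -5. Region B is most negative.

B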